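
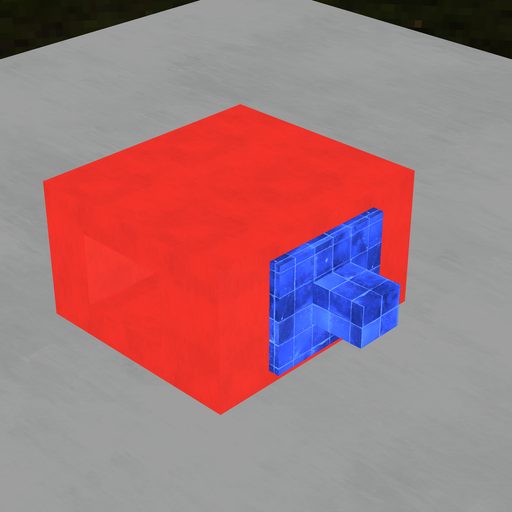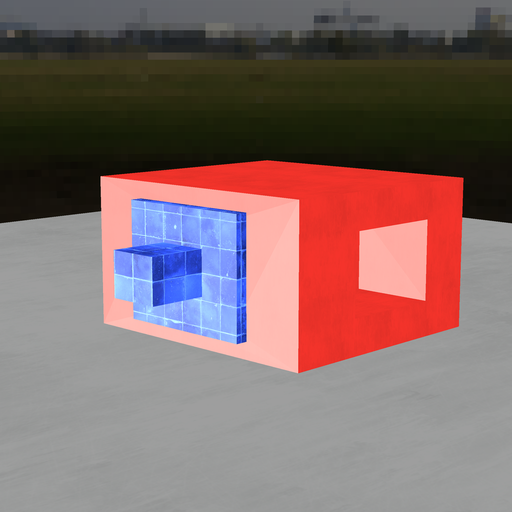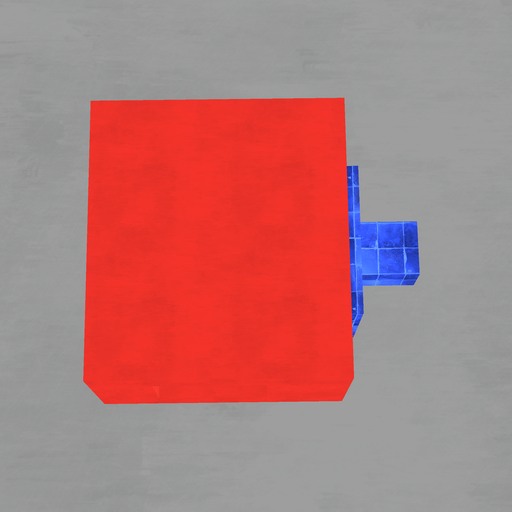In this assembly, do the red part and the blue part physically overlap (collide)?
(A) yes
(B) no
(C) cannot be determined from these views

(C) cannot be determined from these views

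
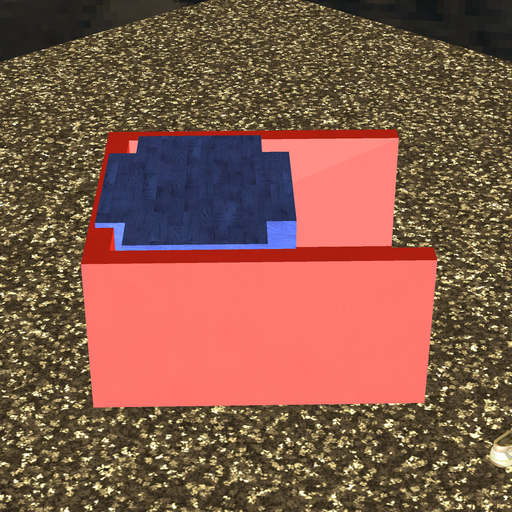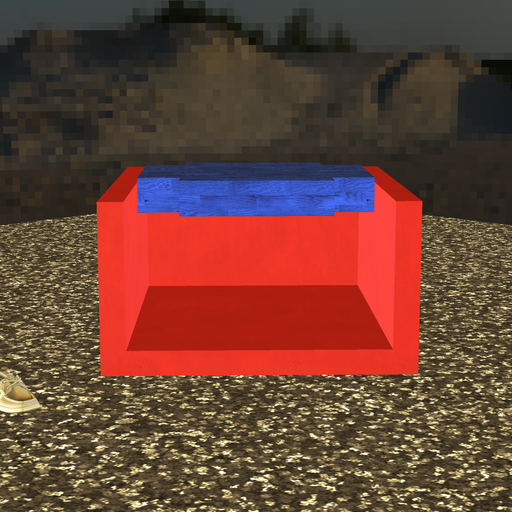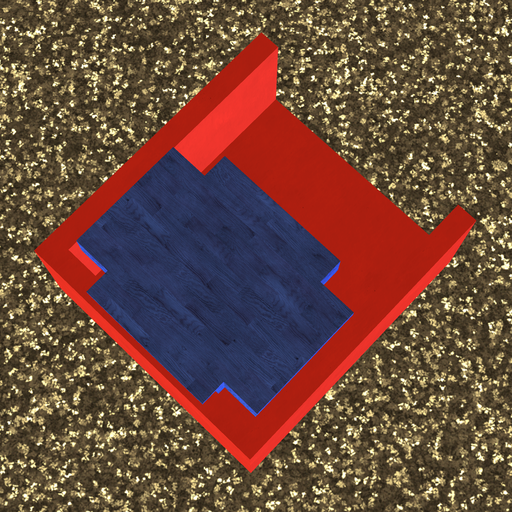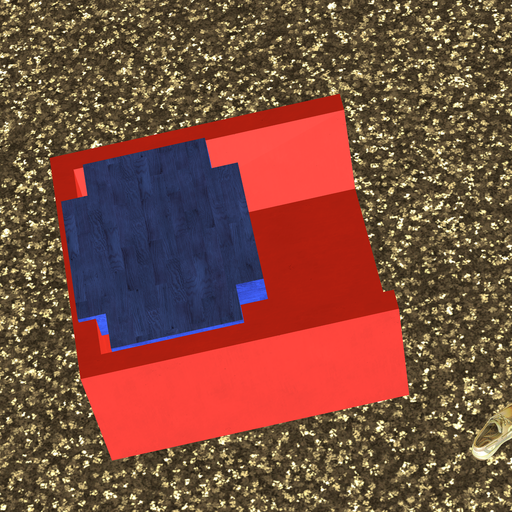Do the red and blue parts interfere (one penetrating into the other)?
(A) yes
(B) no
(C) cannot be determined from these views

(A) yes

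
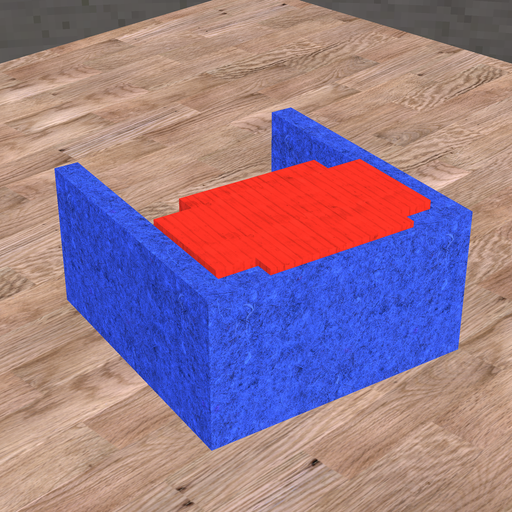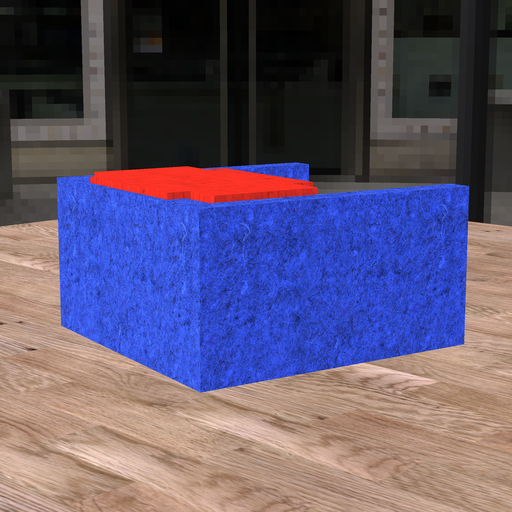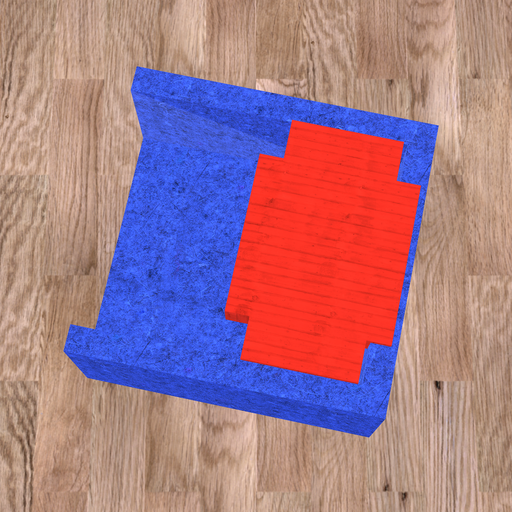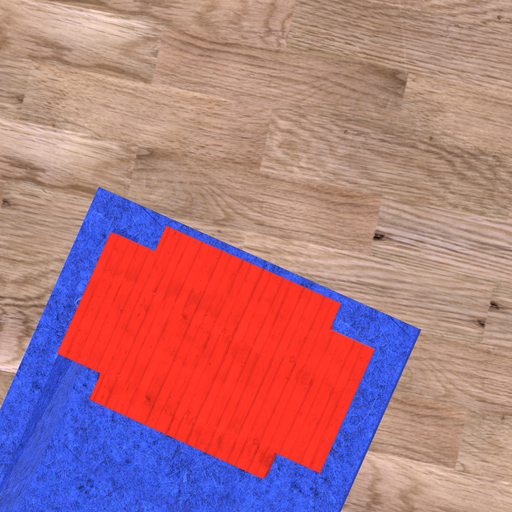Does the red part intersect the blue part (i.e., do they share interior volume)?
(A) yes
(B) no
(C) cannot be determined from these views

(A) yes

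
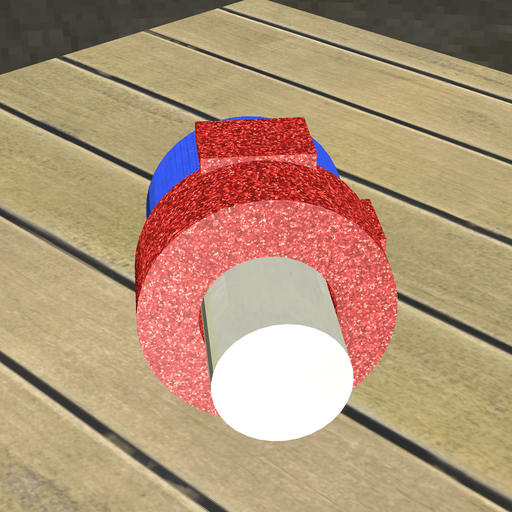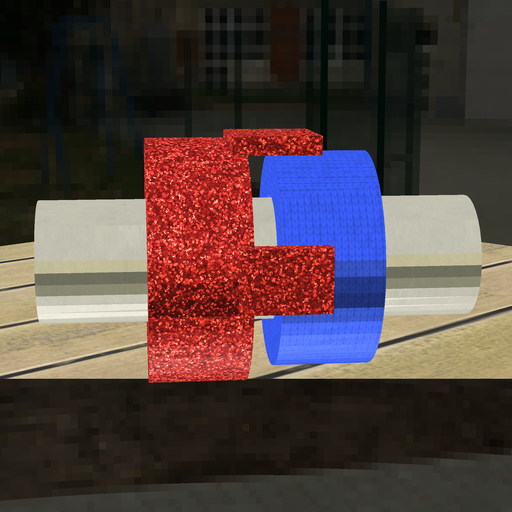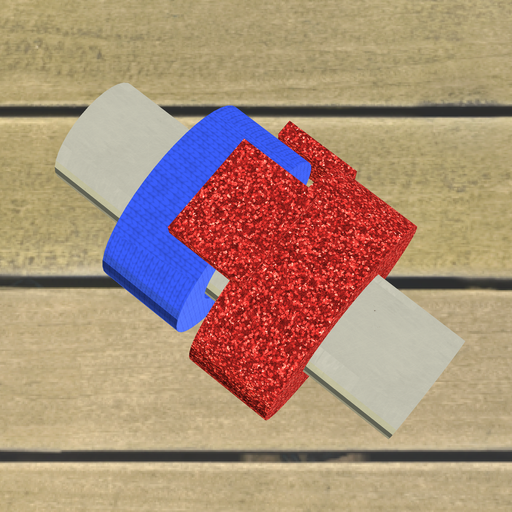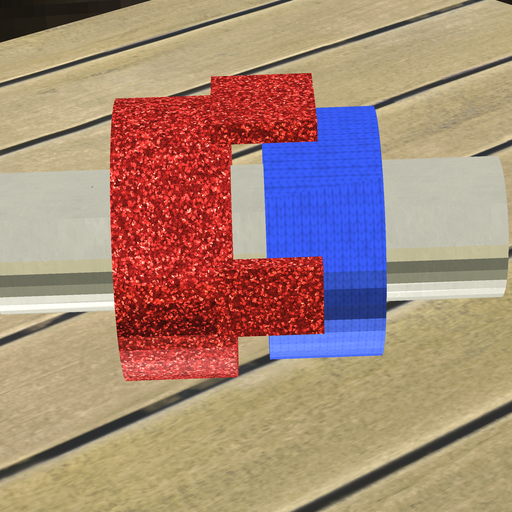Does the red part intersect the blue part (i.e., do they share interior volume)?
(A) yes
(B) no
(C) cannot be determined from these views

(B) no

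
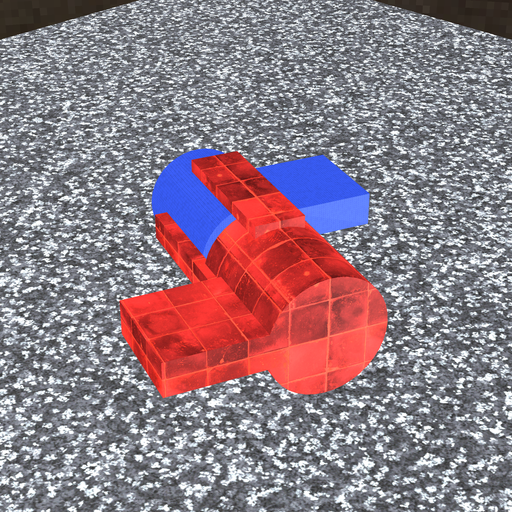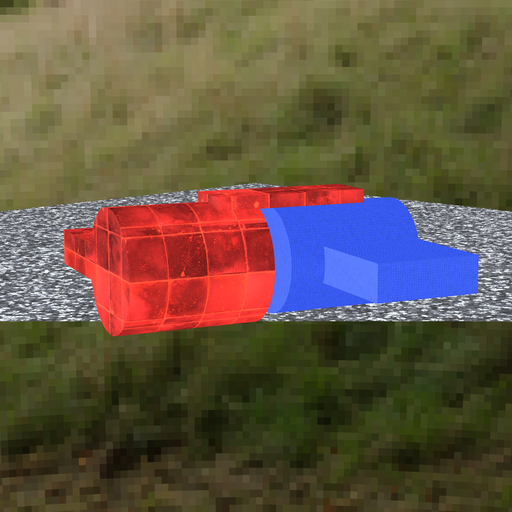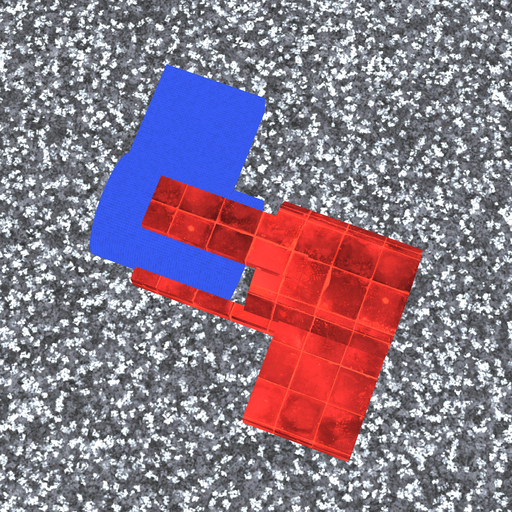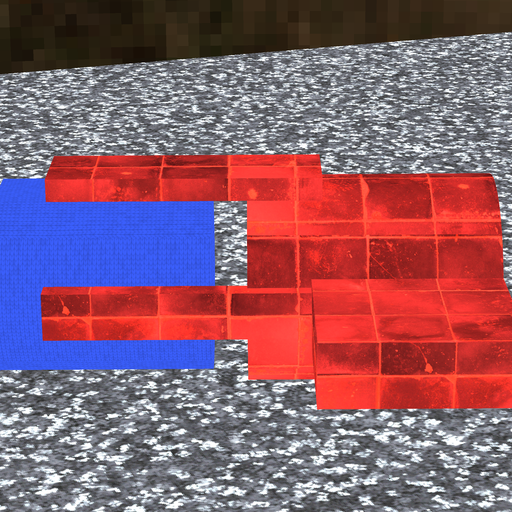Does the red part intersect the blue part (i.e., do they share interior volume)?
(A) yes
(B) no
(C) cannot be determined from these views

(B) no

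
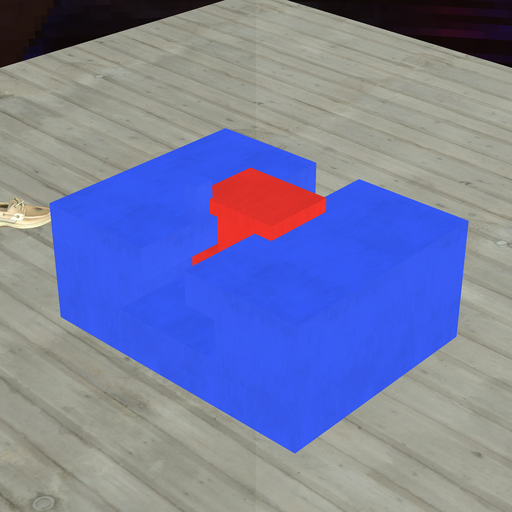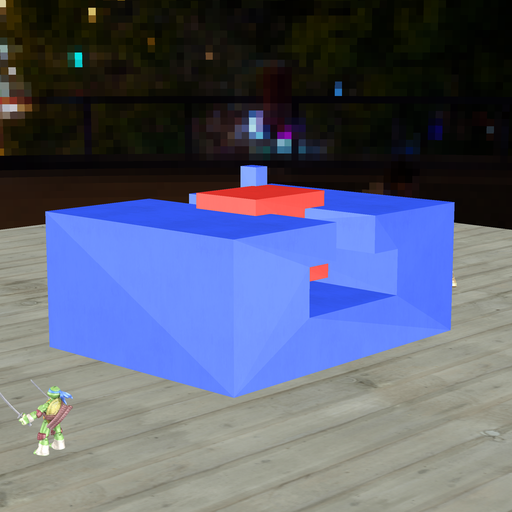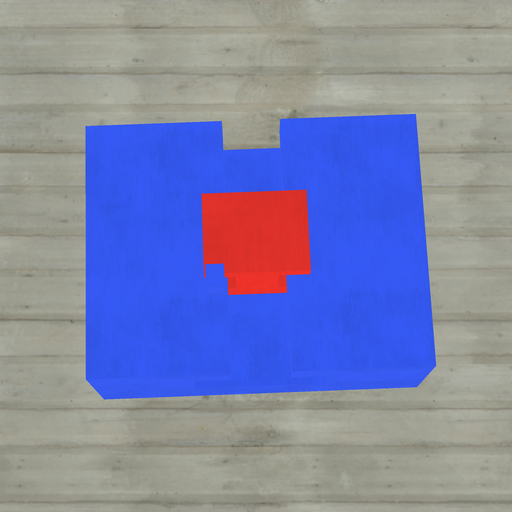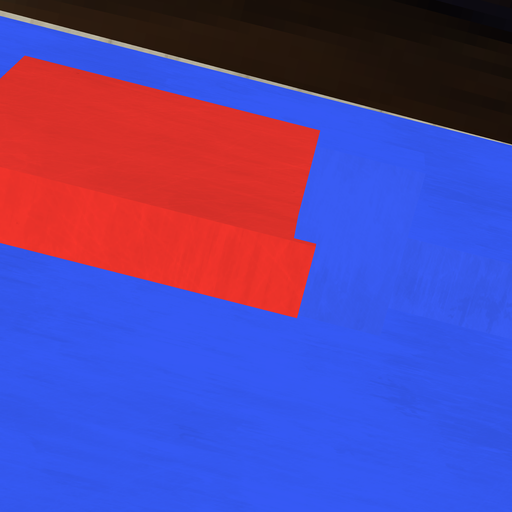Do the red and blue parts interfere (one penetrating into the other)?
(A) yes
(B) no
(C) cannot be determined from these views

(A) yes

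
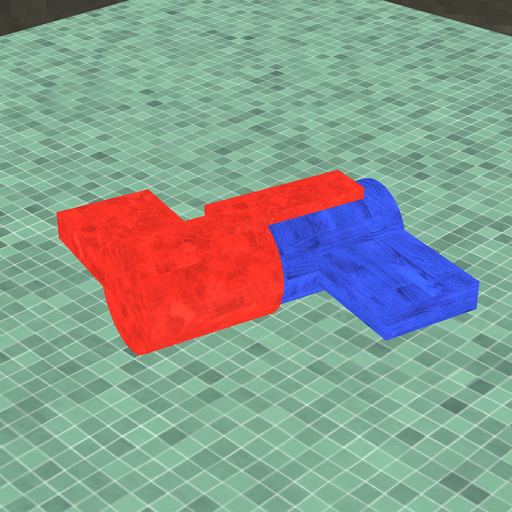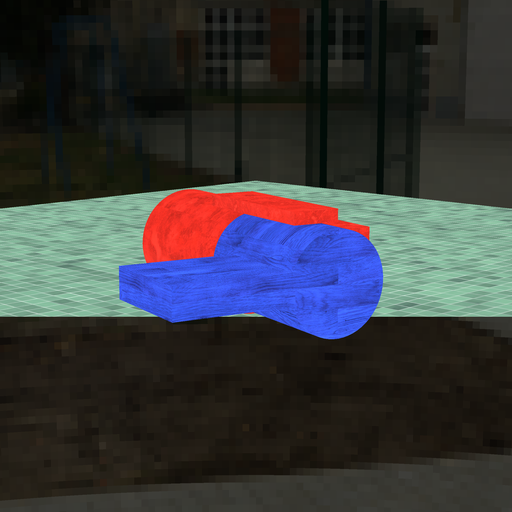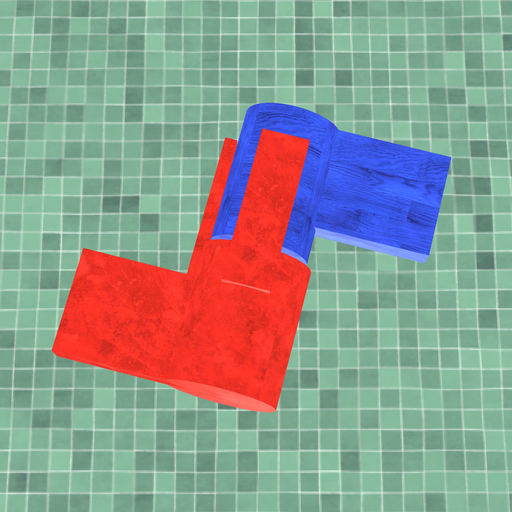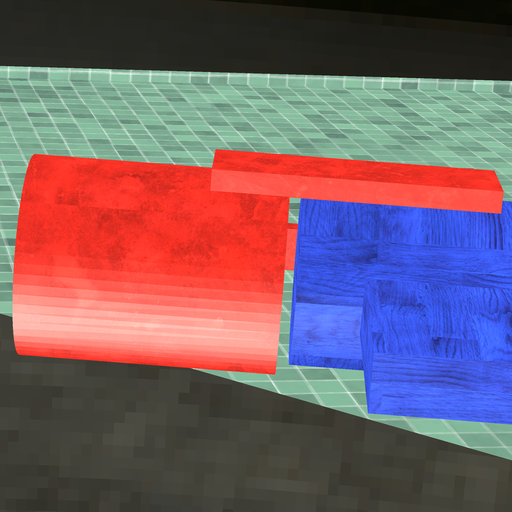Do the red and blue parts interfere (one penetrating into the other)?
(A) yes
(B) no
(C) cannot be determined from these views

(B) no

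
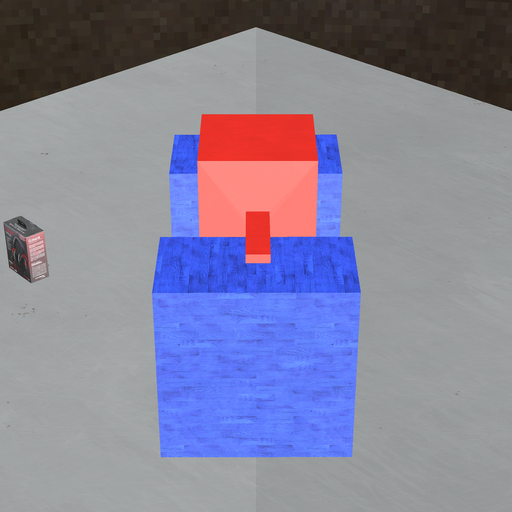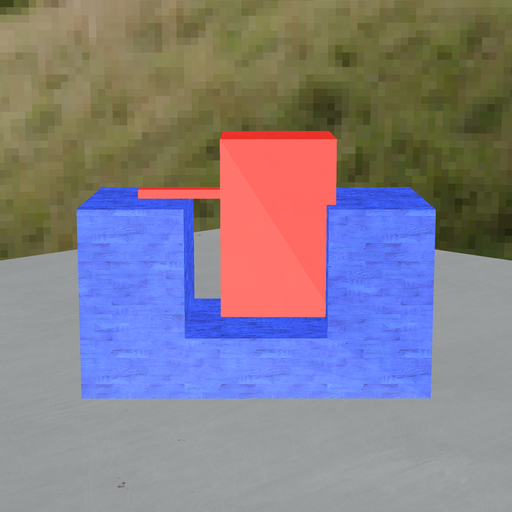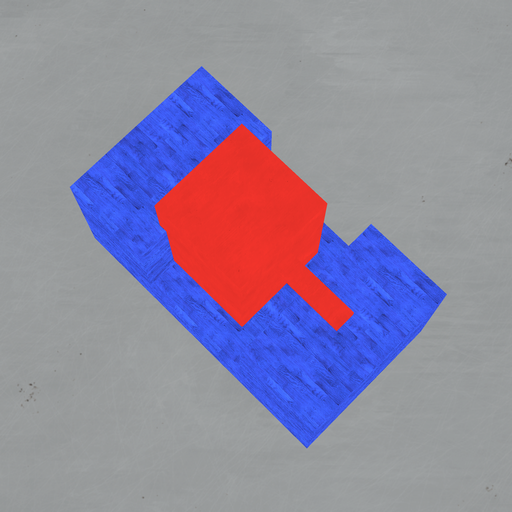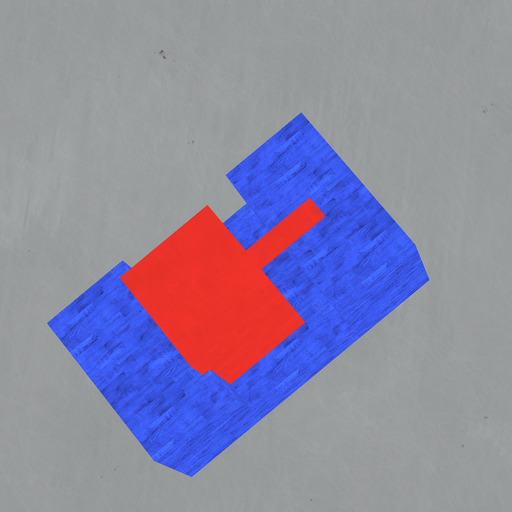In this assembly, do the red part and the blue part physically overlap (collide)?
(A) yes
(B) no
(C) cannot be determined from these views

(A) yes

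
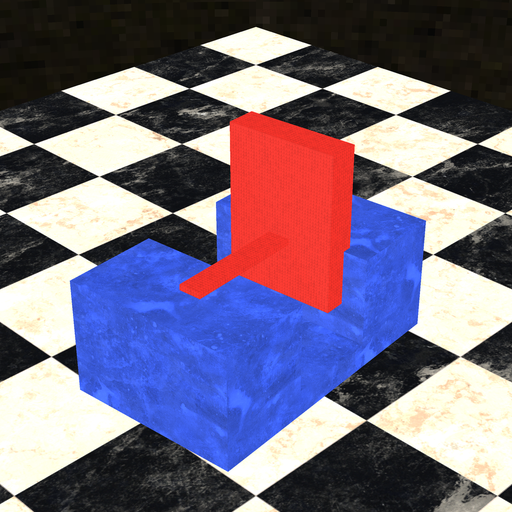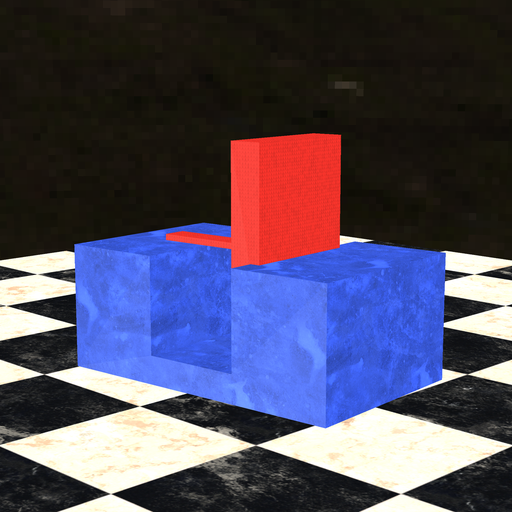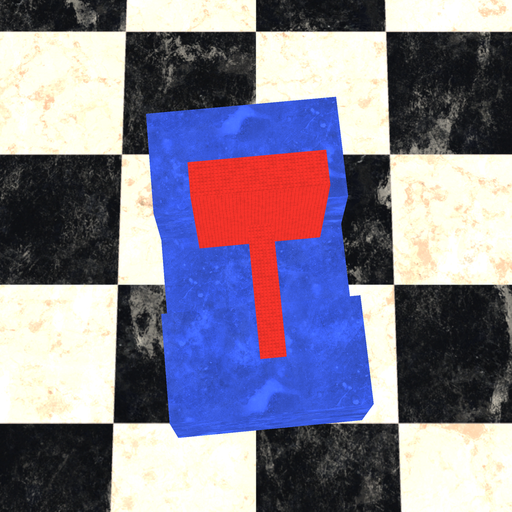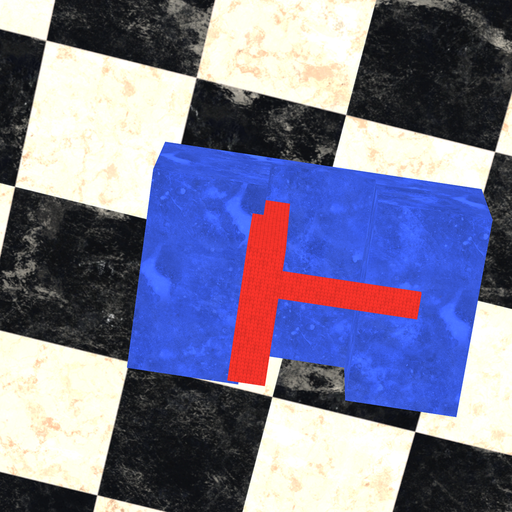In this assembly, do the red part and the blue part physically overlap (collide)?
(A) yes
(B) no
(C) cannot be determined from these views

(A) yes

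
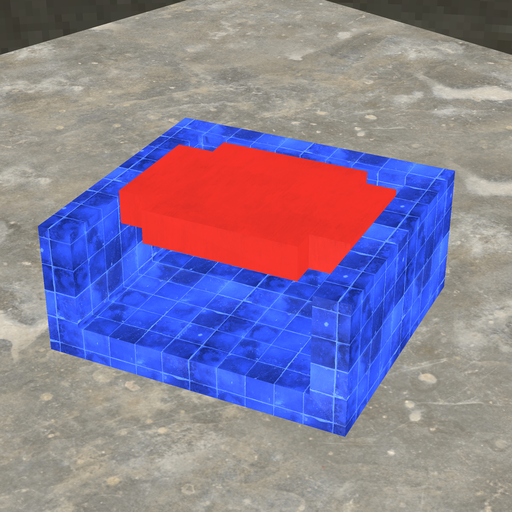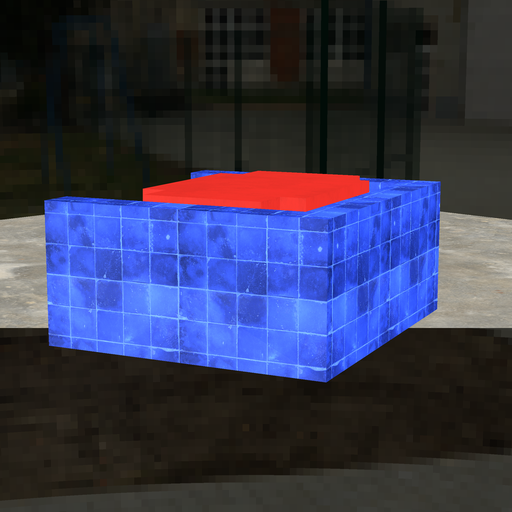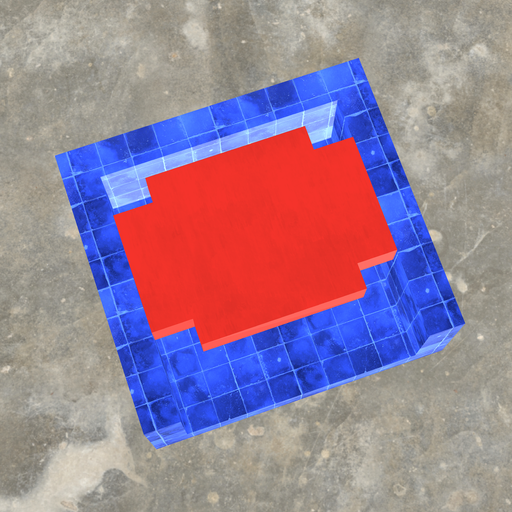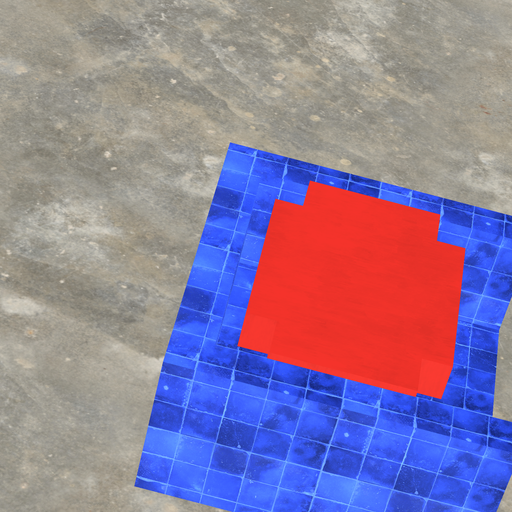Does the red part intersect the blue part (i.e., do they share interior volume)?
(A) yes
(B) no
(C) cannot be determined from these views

(B) no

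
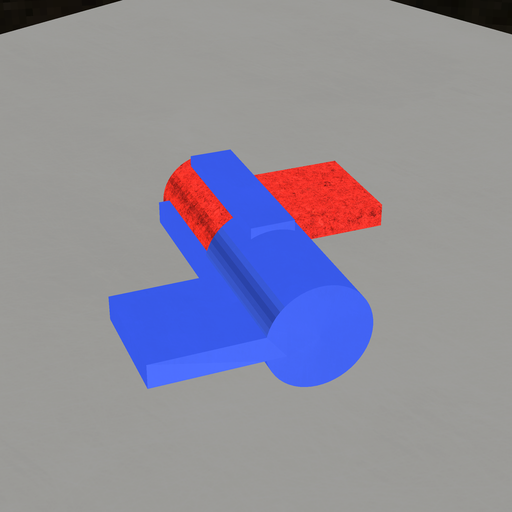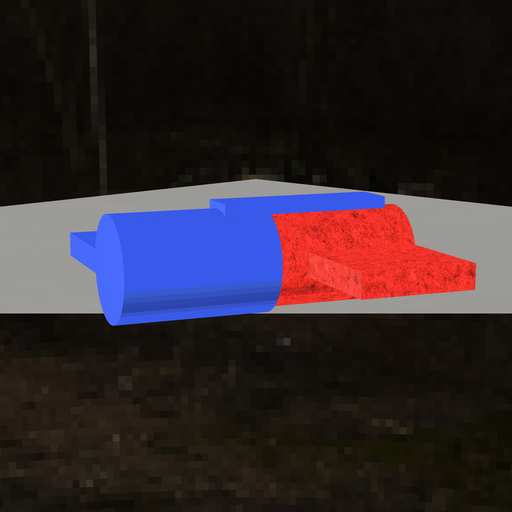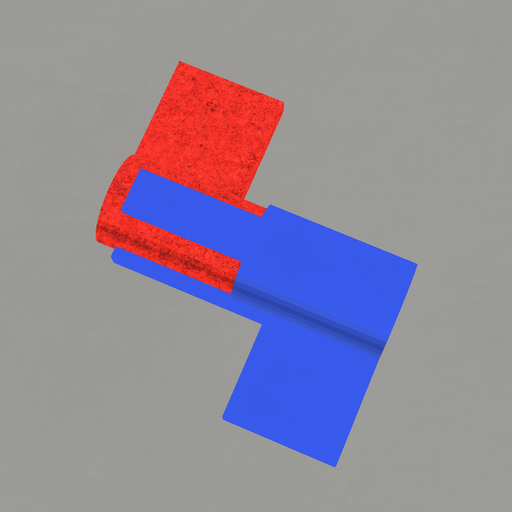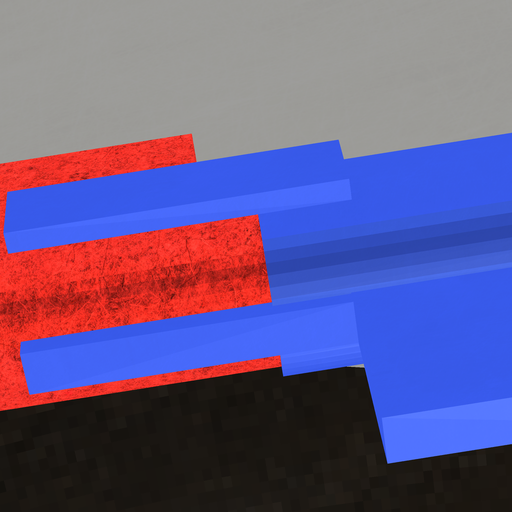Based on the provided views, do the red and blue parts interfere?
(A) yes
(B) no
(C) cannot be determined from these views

(A) yes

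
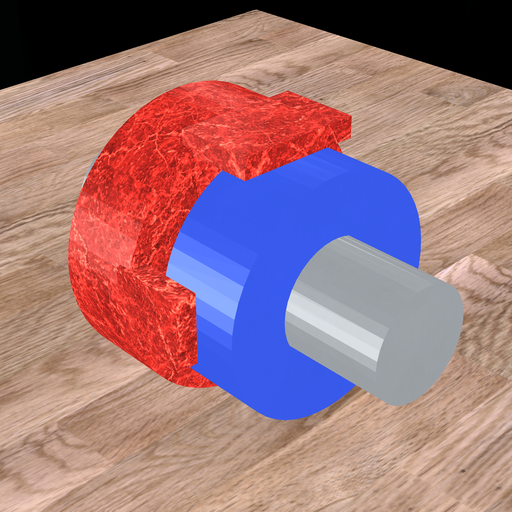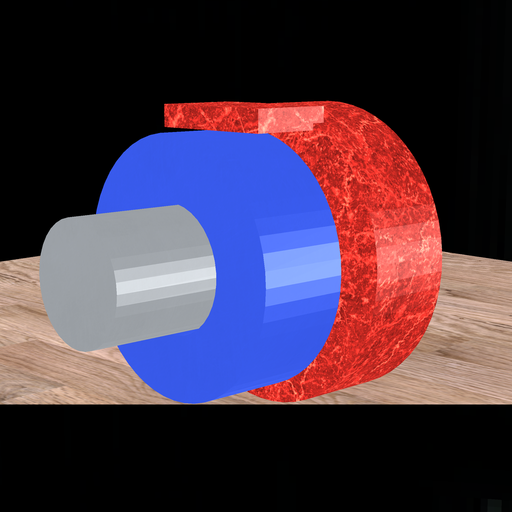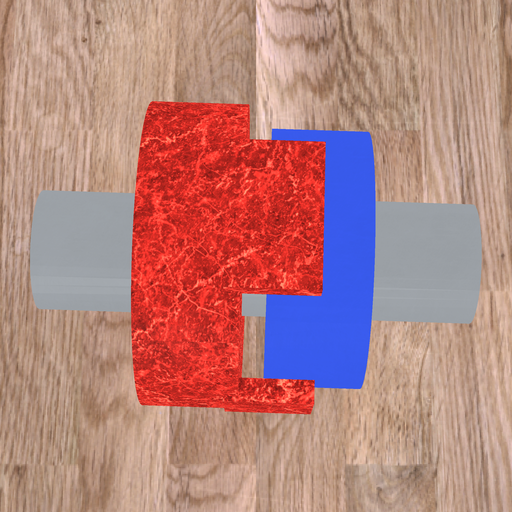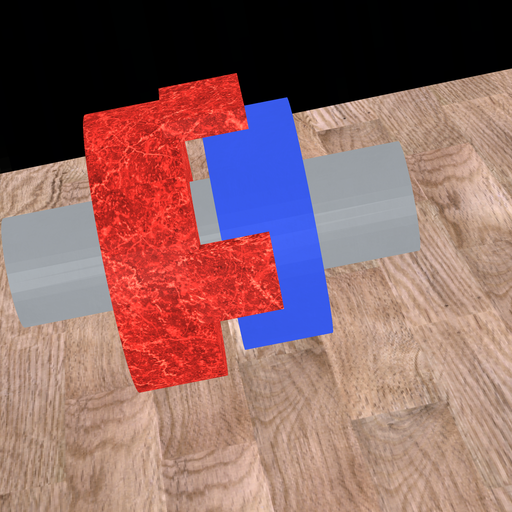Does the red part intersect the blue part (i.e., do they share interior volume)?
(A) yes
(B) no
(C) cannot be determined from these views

(B) no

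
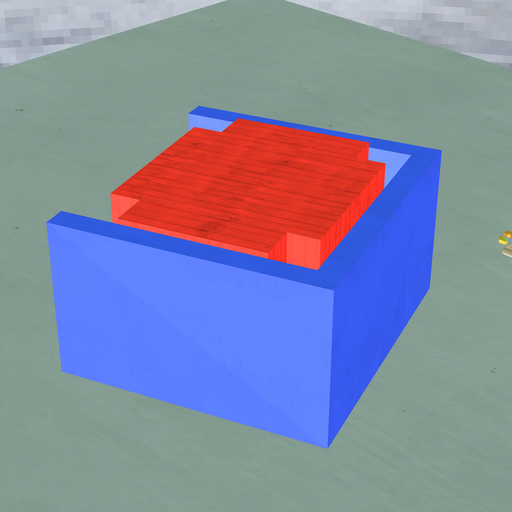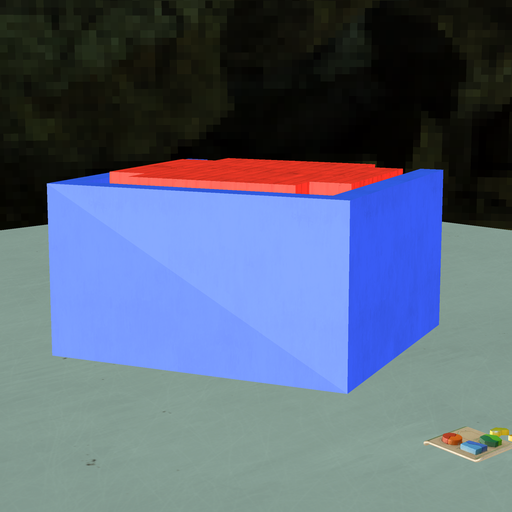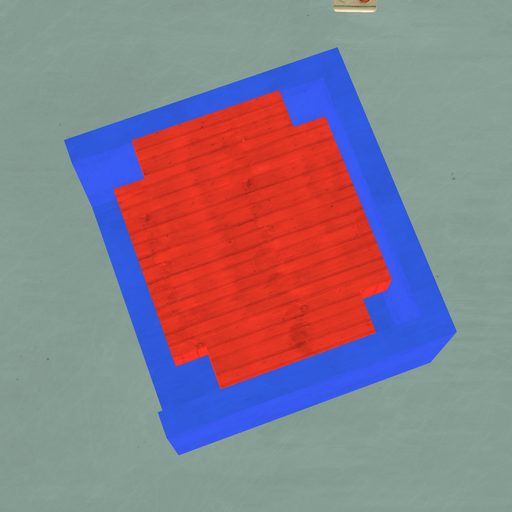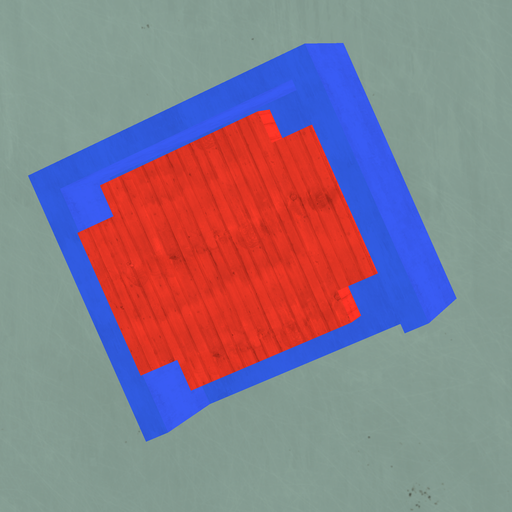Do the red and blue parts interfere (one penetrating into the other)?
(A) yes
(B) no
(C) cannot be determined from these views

(B) no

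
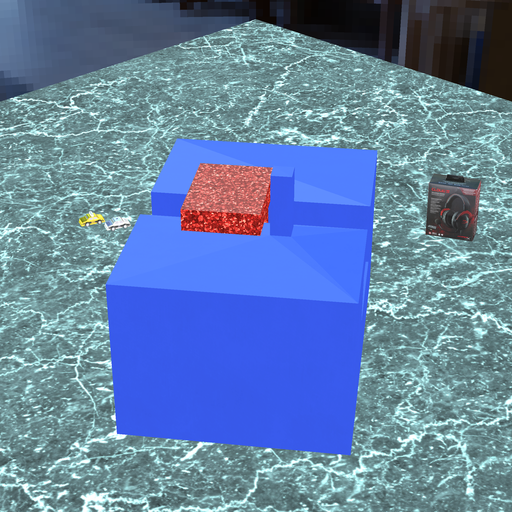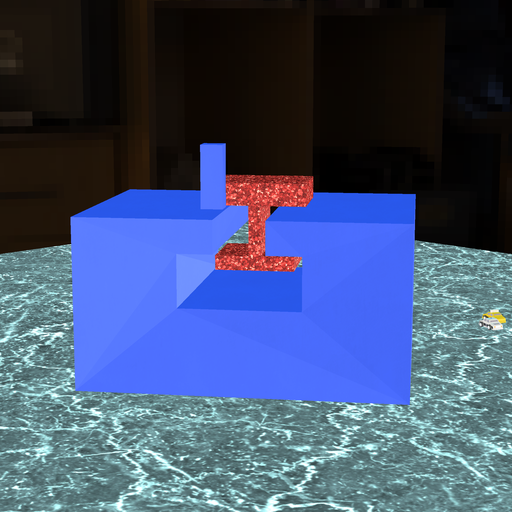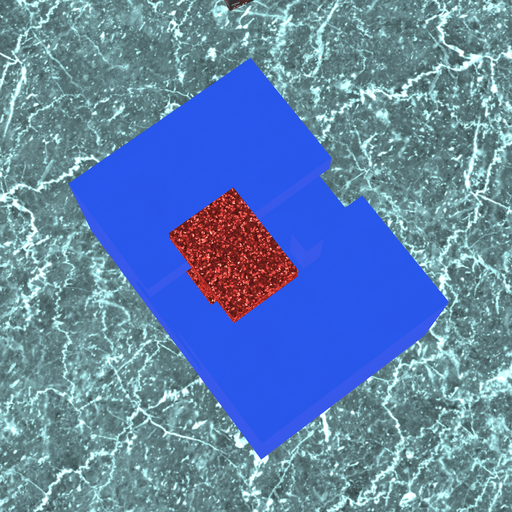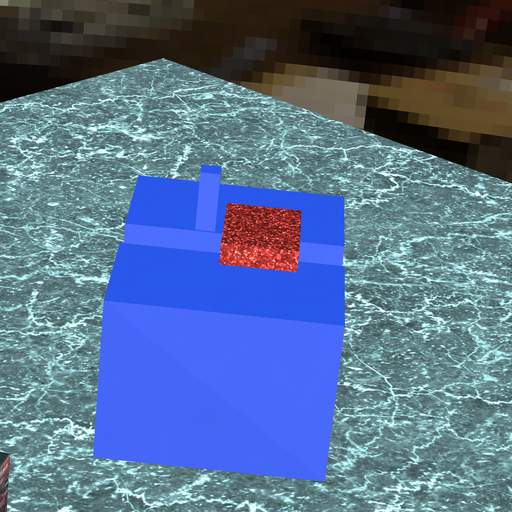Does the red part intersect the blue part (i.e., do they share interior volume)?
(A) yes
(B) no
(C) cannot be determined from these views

(B) no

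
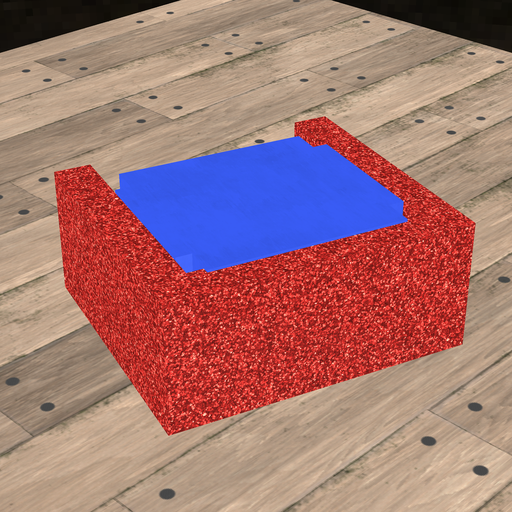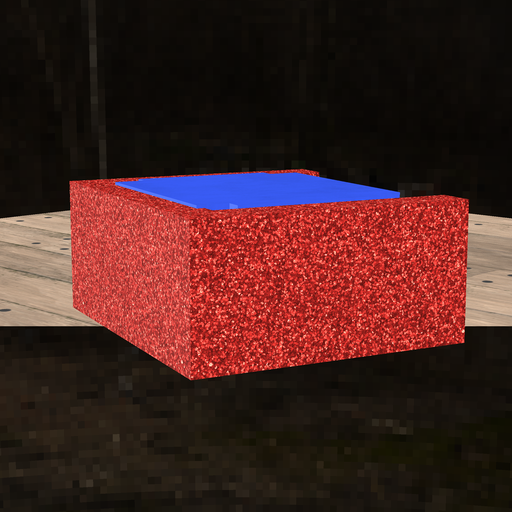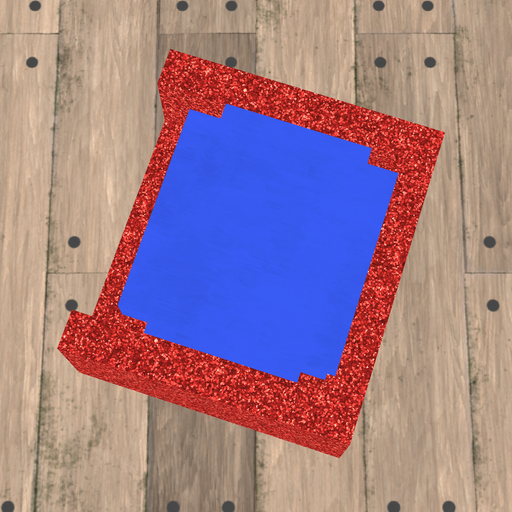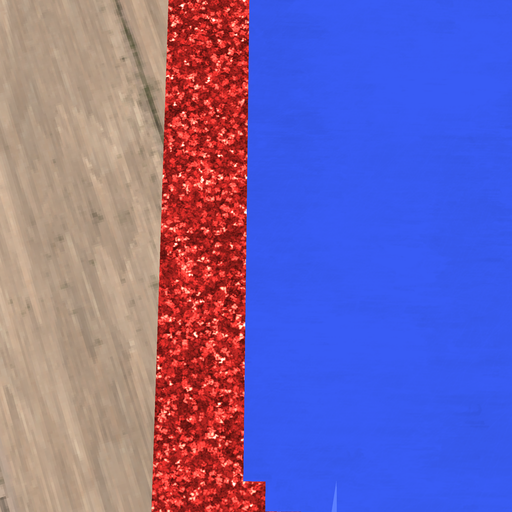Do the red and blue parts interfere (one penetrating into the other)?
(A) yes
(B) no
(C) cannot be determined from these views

(A) yes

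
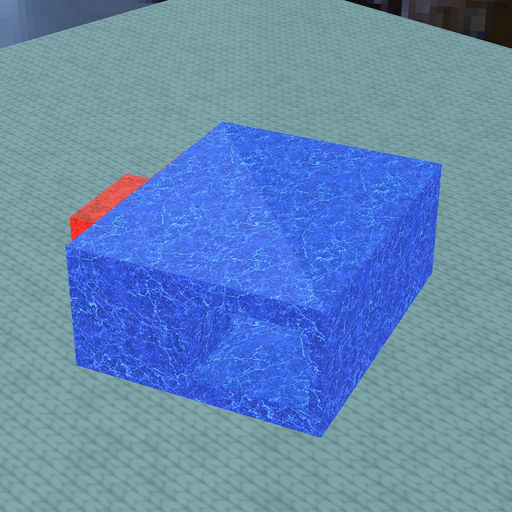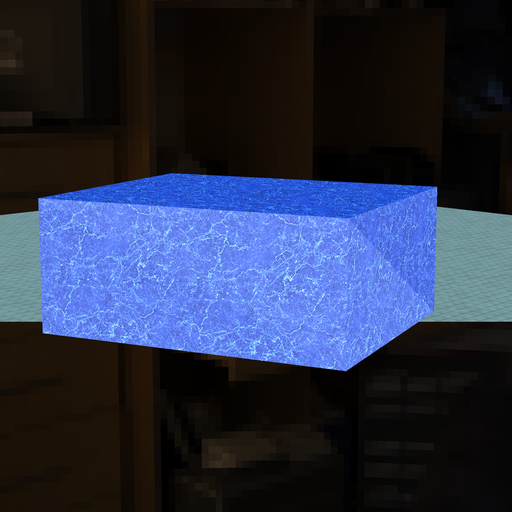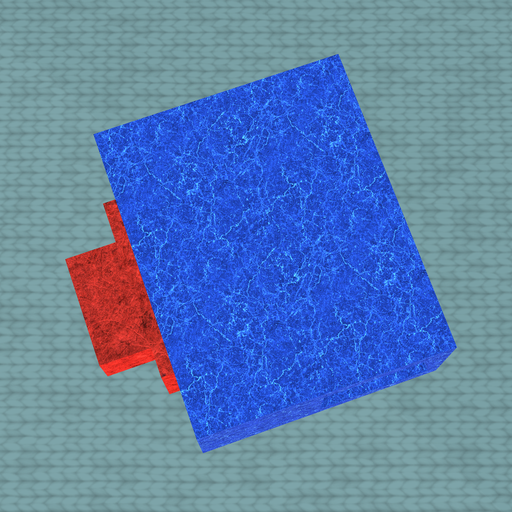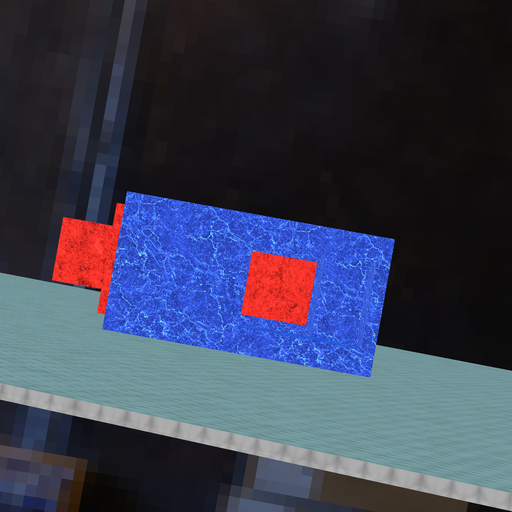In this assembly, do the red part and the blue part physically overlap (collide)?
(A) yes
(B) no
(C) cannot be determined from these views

(B) no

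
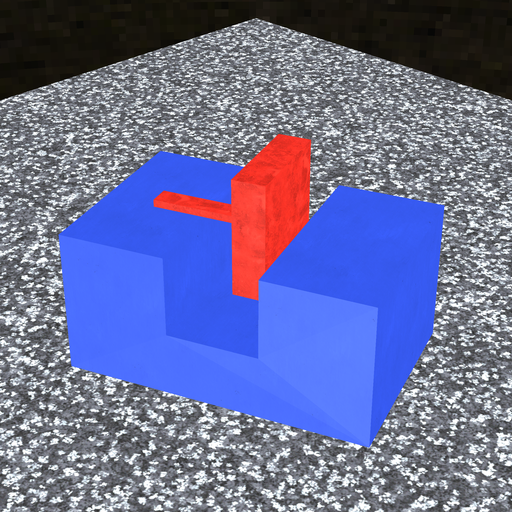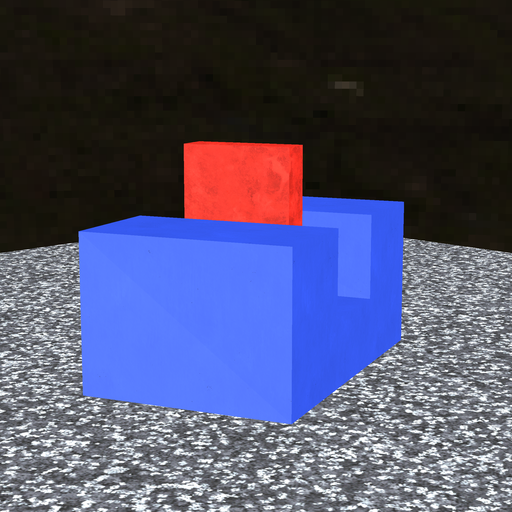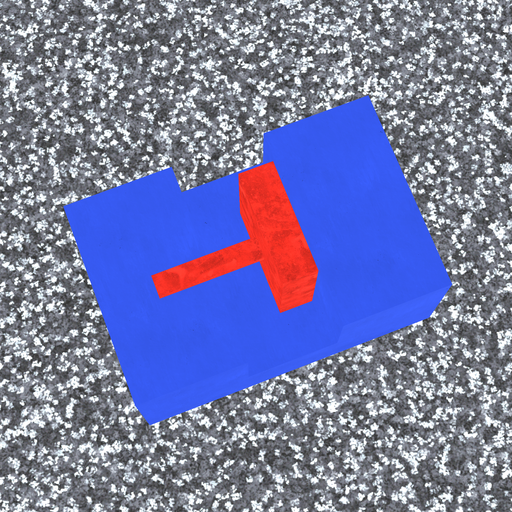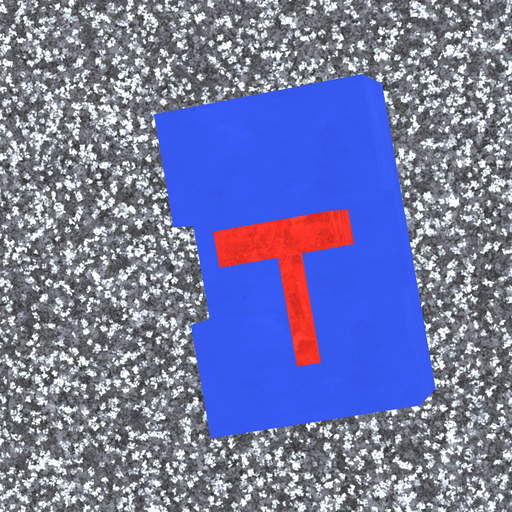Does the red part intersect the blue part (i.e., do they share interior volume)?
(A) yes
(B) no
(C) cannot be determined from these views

(B) no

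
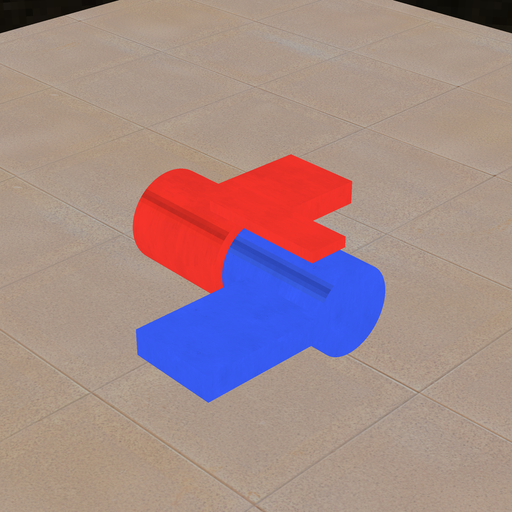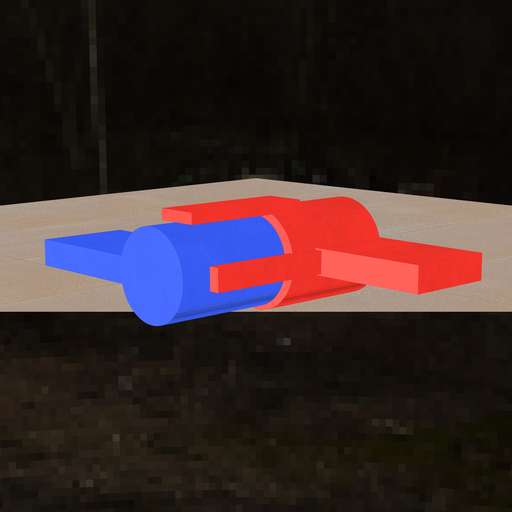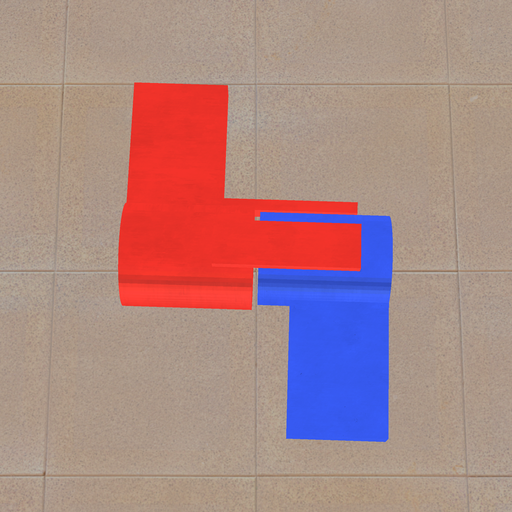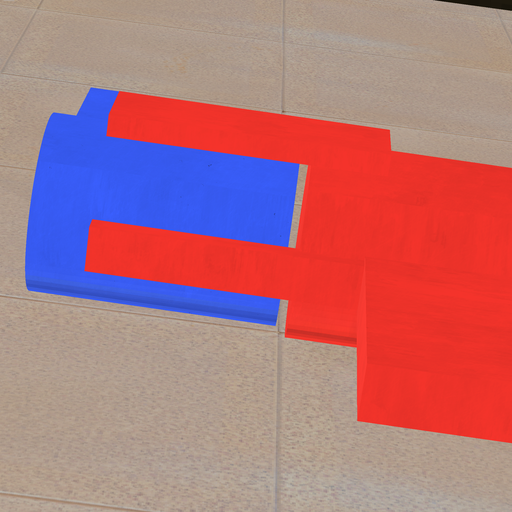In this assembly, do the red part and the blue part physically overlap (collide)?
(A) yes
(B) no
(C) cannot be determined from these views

(B) no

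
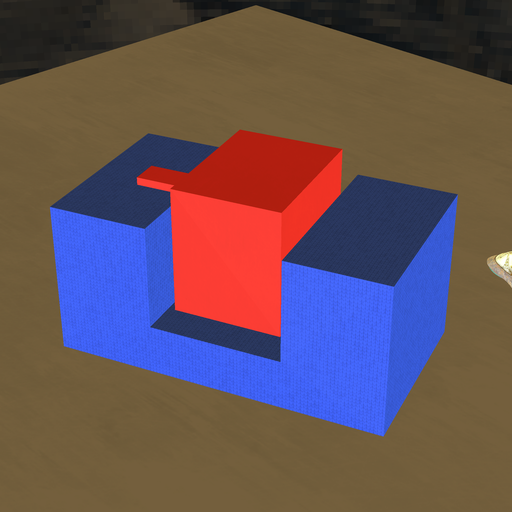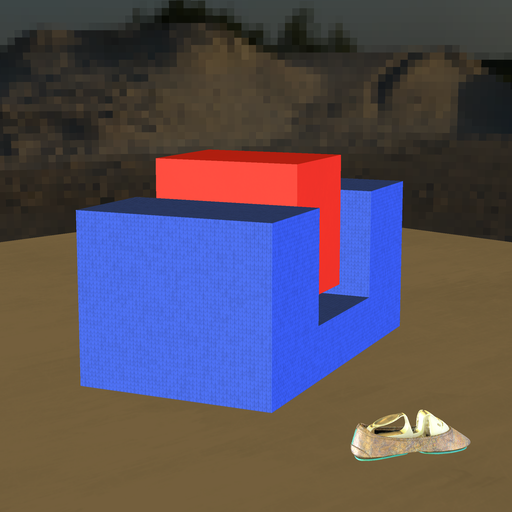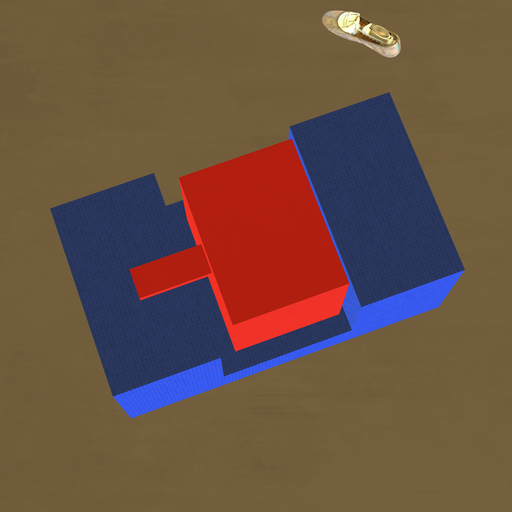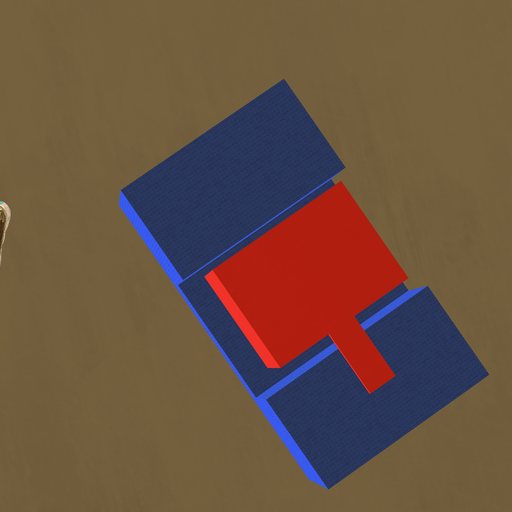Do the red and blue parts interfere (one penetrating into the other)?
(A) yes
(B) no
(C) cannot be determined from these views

(B) no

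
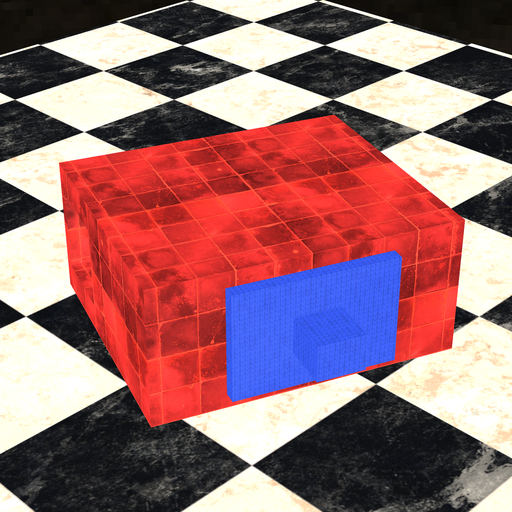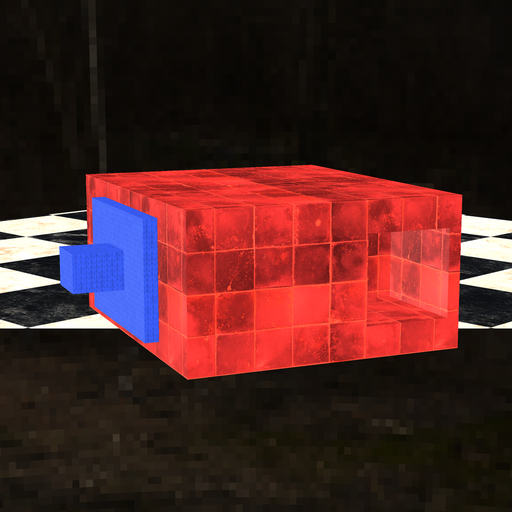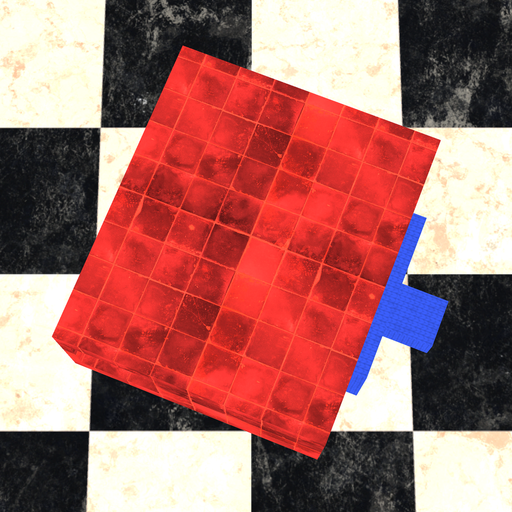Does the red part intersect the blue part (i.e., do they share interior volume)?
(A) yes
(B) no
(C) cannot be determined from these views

(C) cannot be determined from these views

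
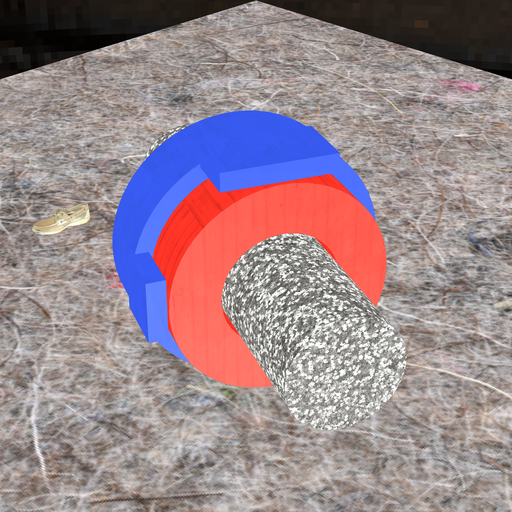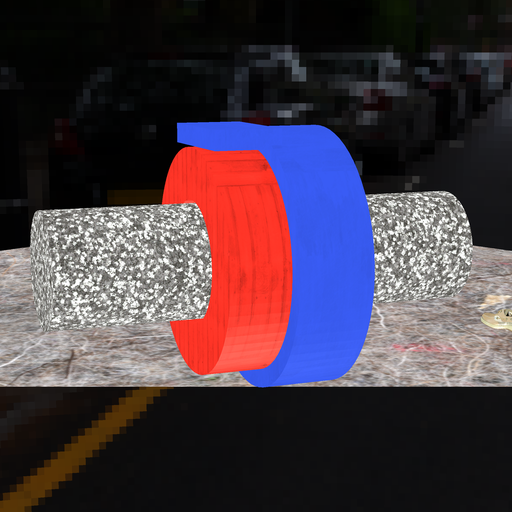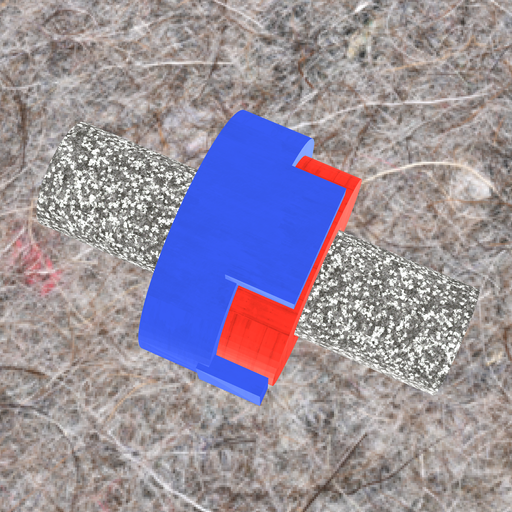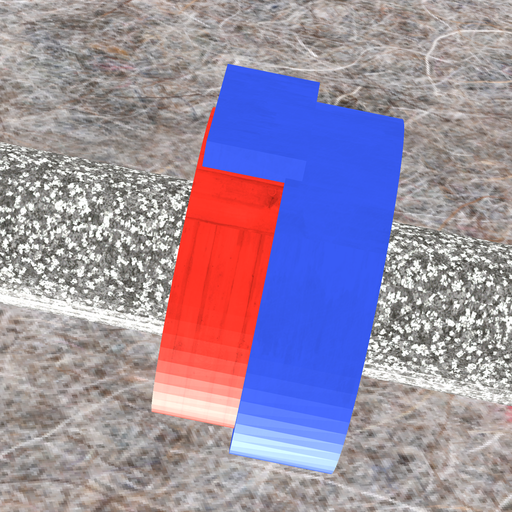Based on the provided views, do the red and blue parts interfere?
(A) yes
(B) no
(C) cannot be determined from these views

(A) yes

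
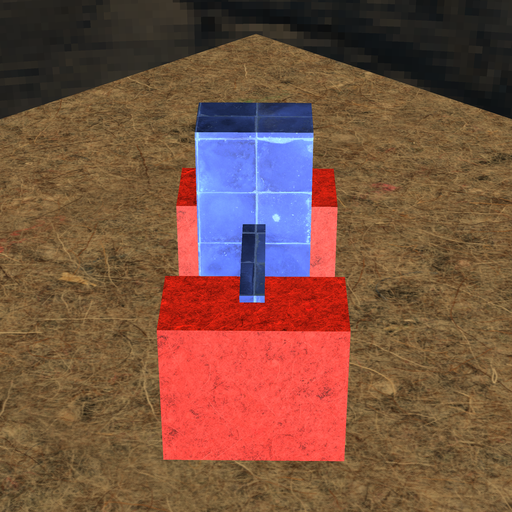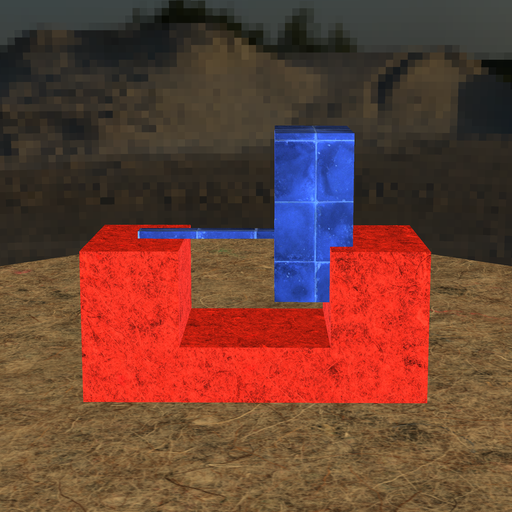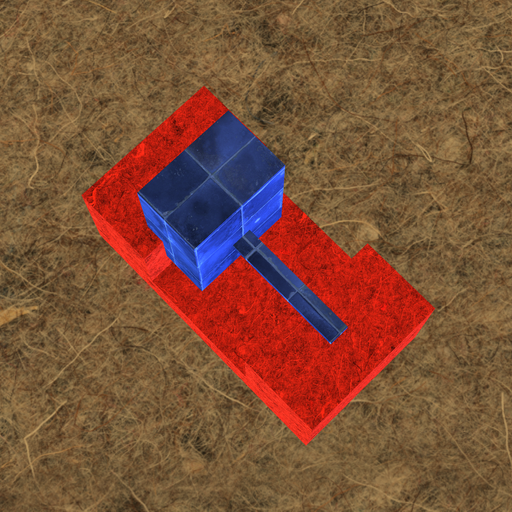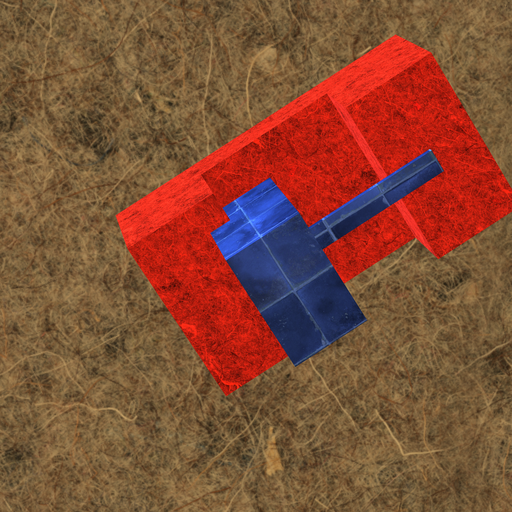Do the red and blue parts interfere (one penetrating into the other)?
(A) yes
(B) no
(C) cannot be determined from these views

(A) yes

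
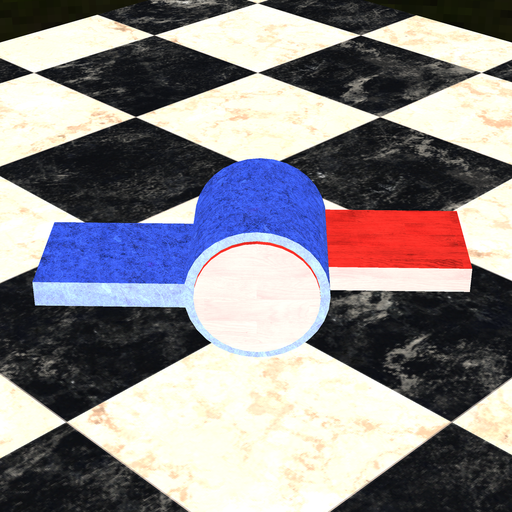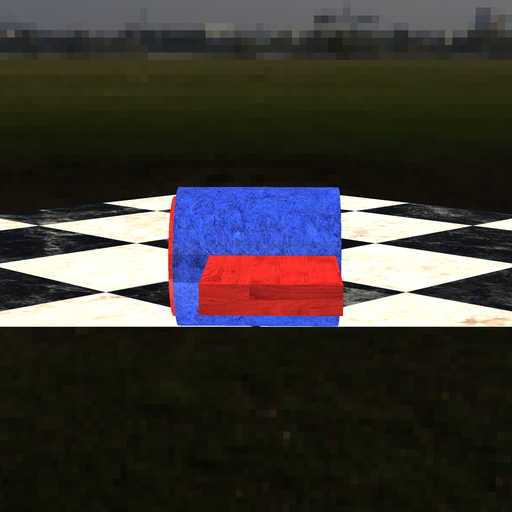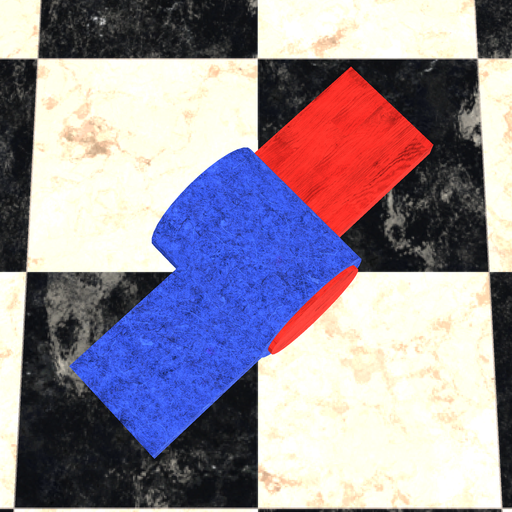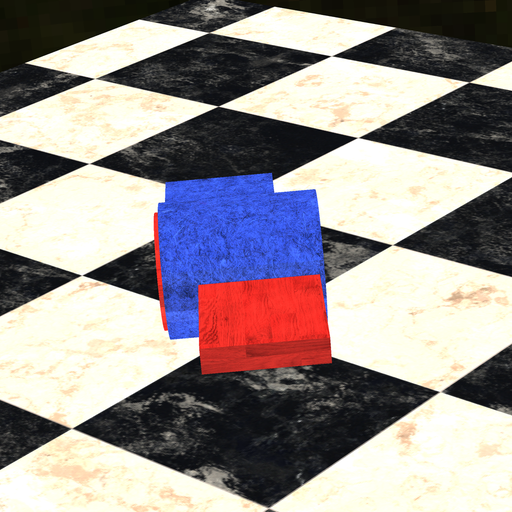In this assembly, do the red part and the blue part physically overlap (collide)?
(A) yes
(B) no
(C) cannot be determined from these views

(A) yes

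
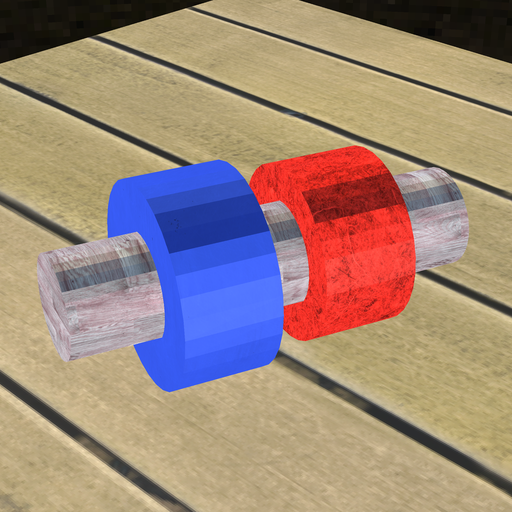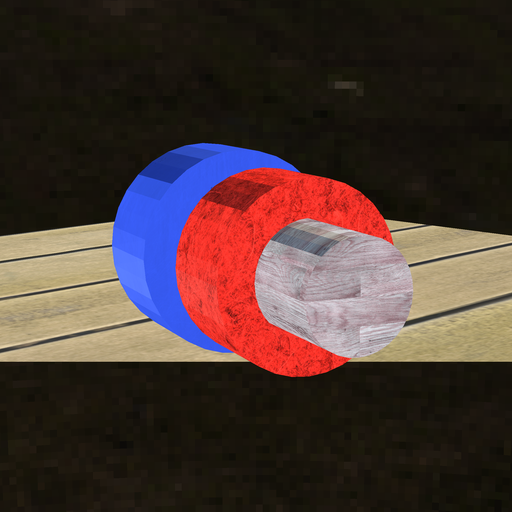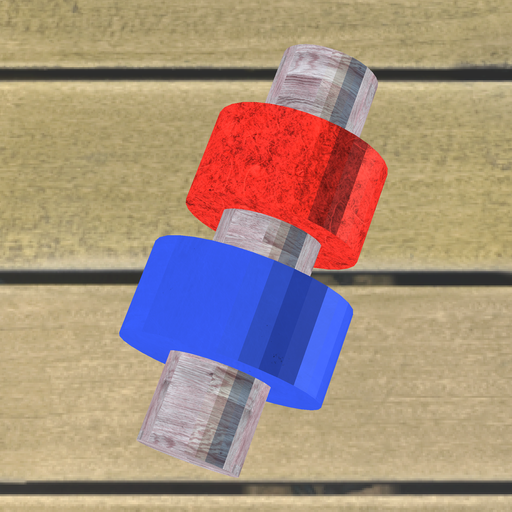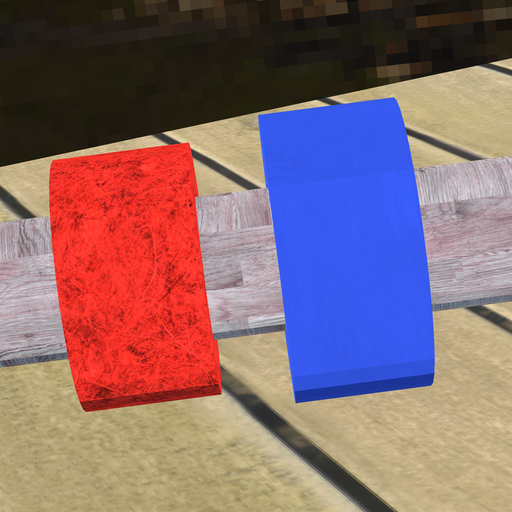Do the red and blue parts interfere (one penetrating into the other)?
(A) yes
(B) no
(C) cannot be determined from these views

(B) no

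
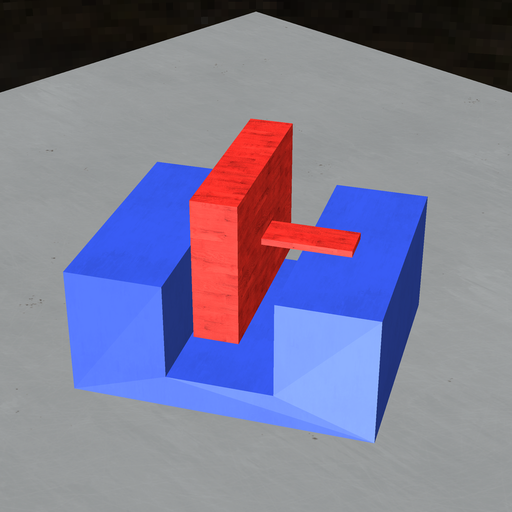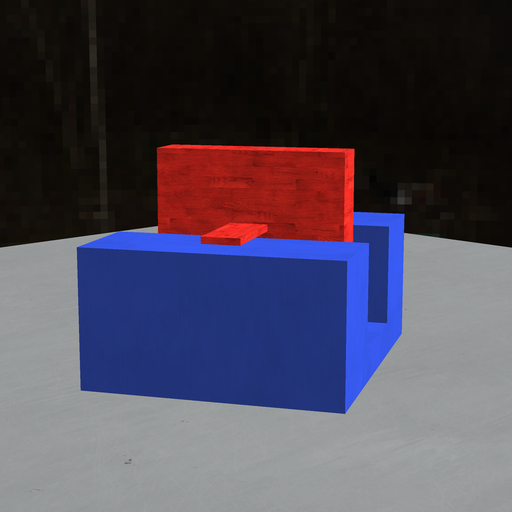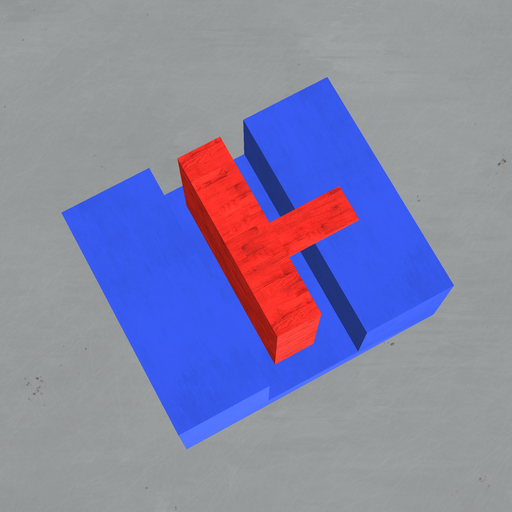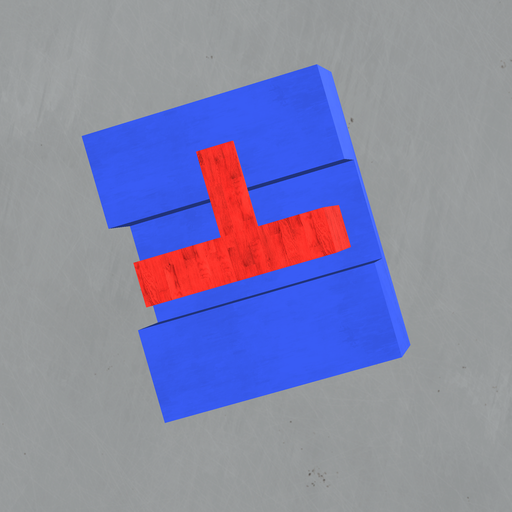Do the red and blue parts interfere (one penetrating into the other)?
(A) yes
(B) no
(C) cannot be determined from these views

(B) no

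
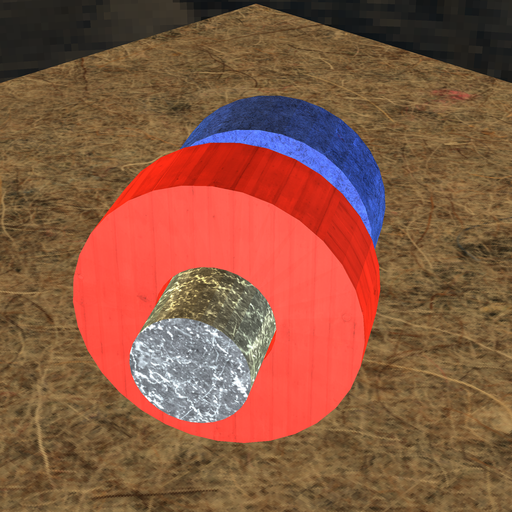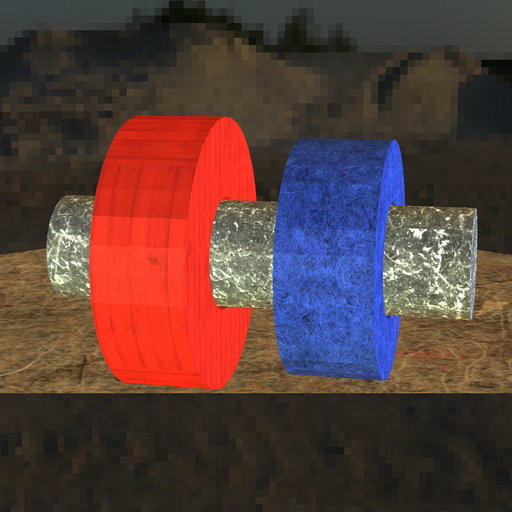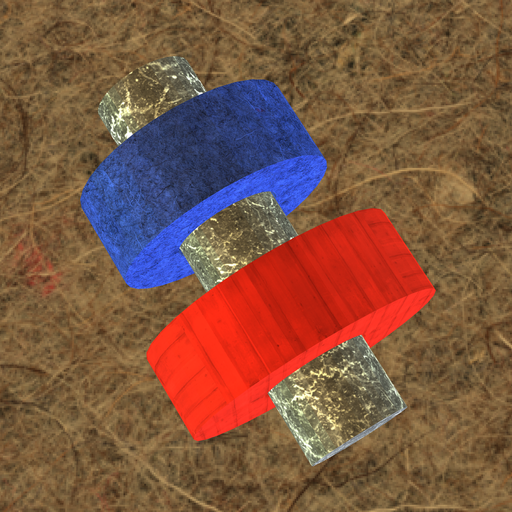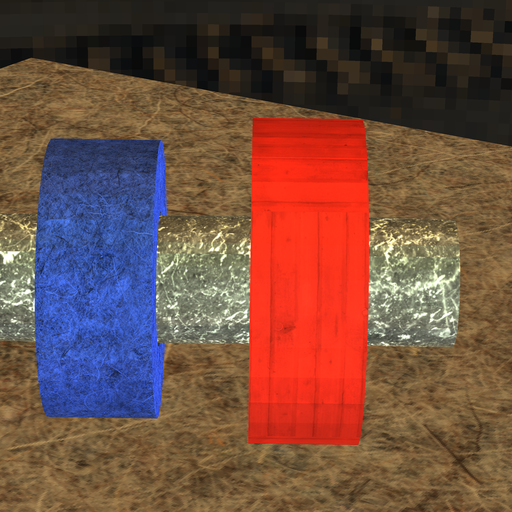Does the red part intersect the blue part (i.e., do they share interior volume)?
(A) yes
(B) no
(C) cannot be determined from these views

(B) no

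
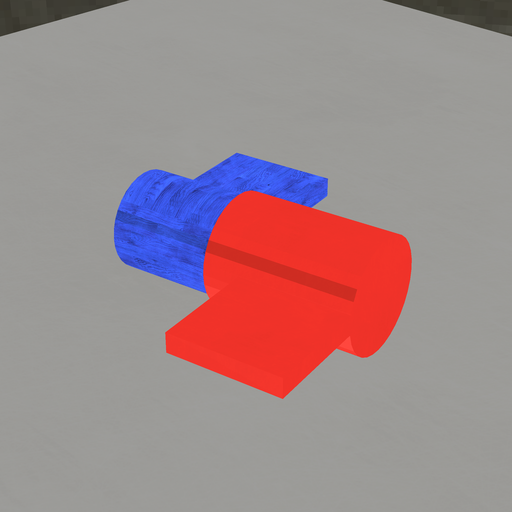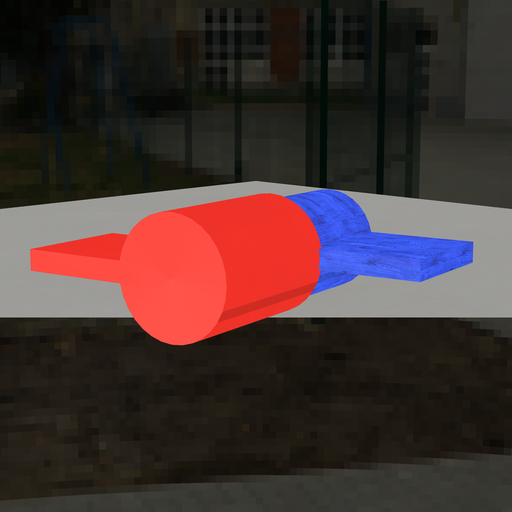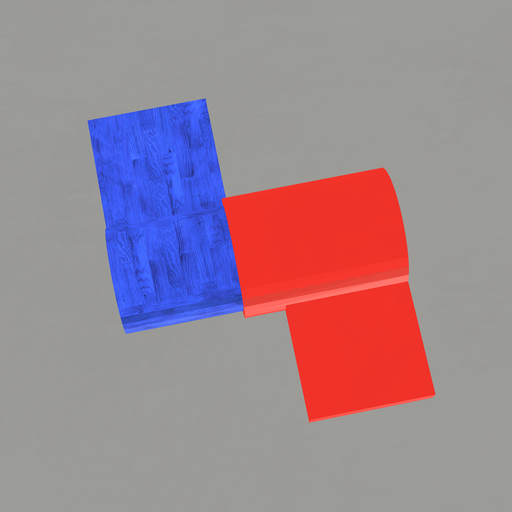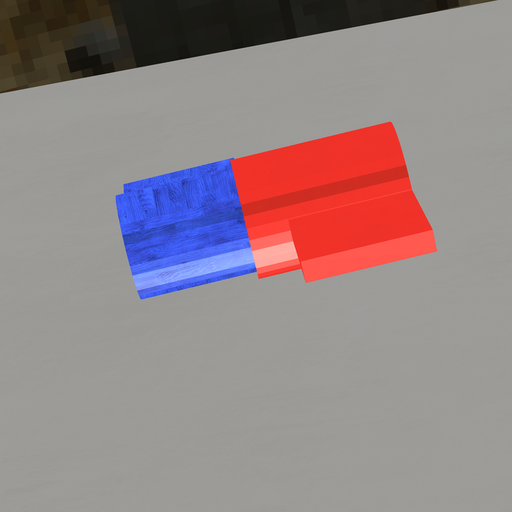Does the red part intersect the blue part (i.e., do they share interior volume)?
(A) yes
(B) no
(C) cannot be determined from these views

(A) yes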